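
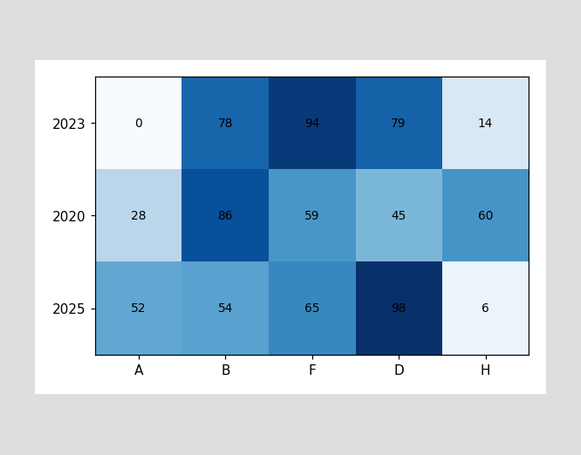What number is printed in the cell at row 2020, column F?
59

The (2020, F) cell reads 59.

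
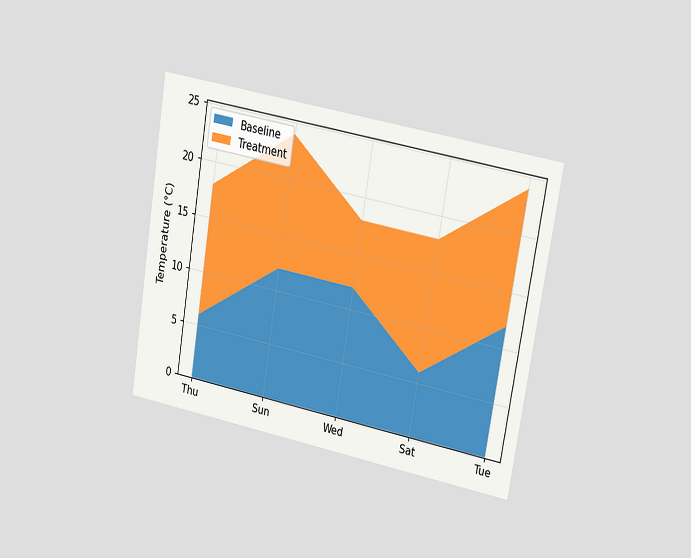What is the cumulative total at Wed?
The chart is tilted about 9° clockwise and viewed slightly from the right. The stacked total at Wed reaches 18°C.

18°C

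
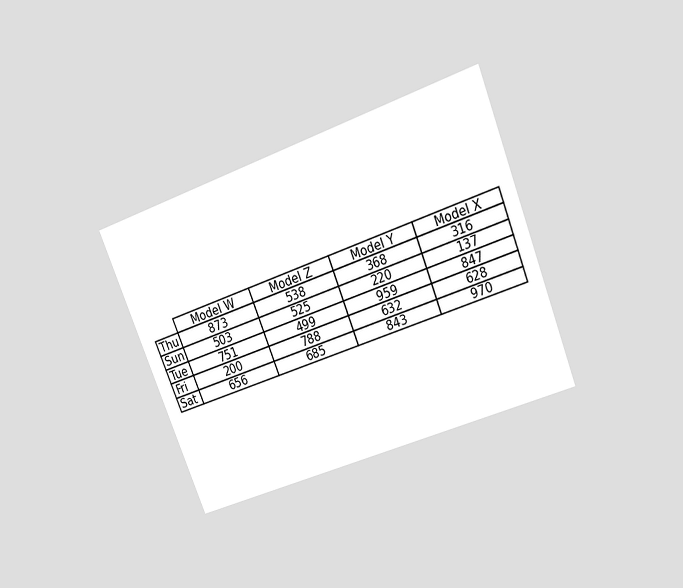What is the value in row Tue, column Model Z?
499

The chart is tilted about 22° counter-clockwise and viewed slightly from above. The (Tue, Model Z) cell reads 499.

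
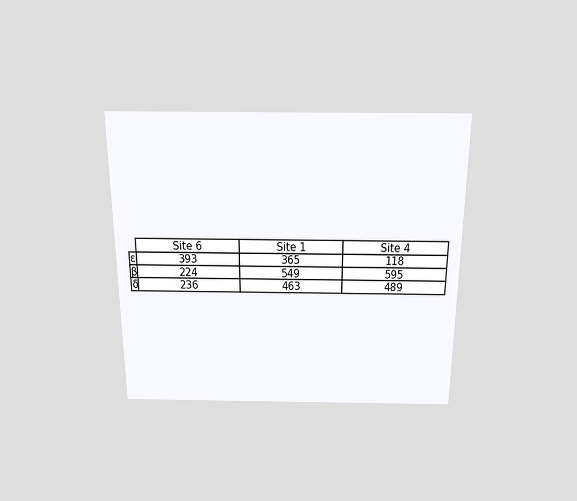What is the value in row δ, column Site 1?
463

The chart is viewed slightly from above. The (δ, Site 1) cell reads 463.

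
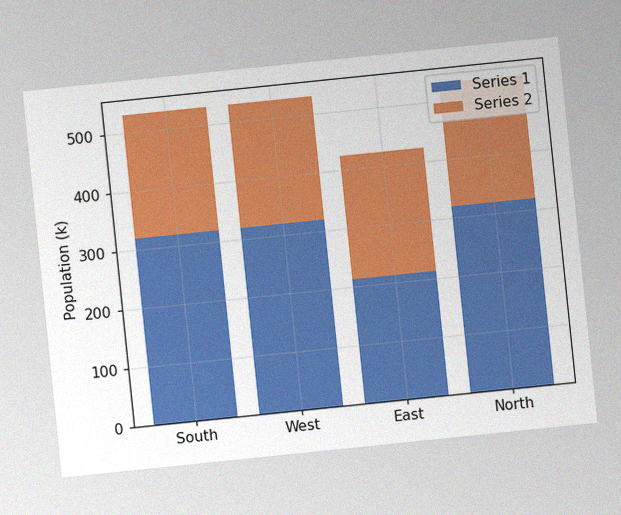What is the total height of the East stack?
424k

The chart is tilted about 6° counter-clockwise, with some photo noise. The East stack's top reaches 424k on the y-axis.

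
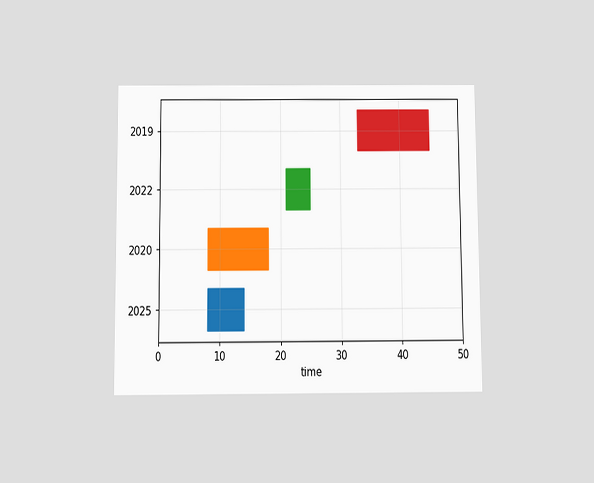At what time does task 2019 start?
The chart is viewed slightly from below. The 2019 bar begins at t=33.

33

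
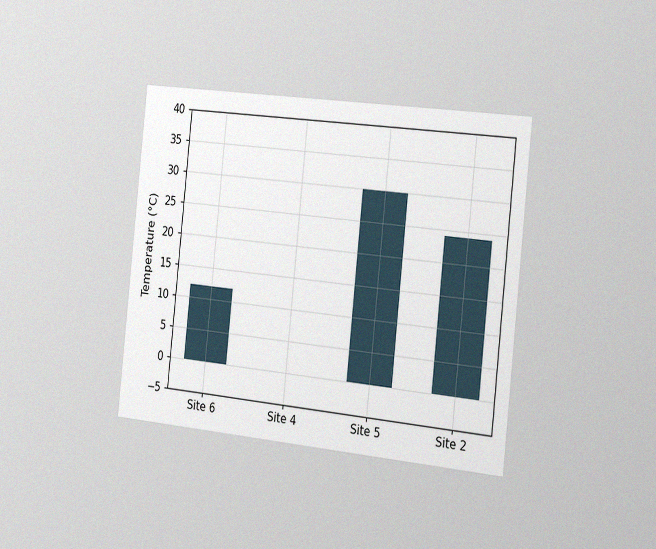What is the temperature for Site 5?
The chart is tilted about 6° clockwise and viewed slightly from the right, with some photo noise. Reading along the chart's y-axis, the Site 5 bar reaches 30°C.

30°C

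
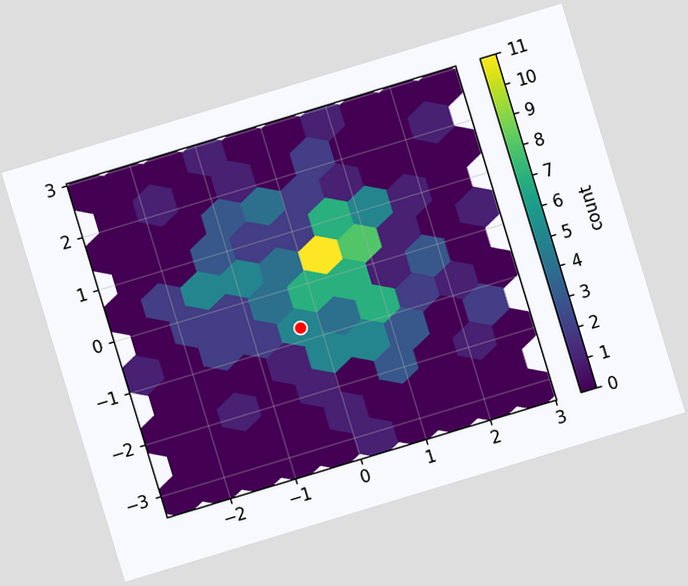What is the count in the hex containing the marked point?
5

The chart is tilted about 17° counter-clockwise. The marked hex reads 5 on the colorbar.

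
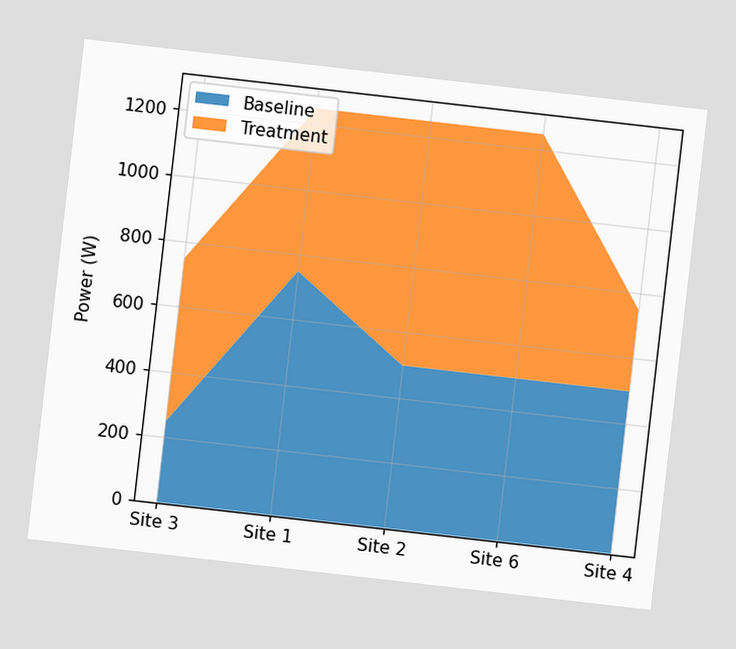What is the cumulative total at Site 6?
1250W

The chart is tilted about 7° clockwise. The stacked total at Site 6 reaches 1250W.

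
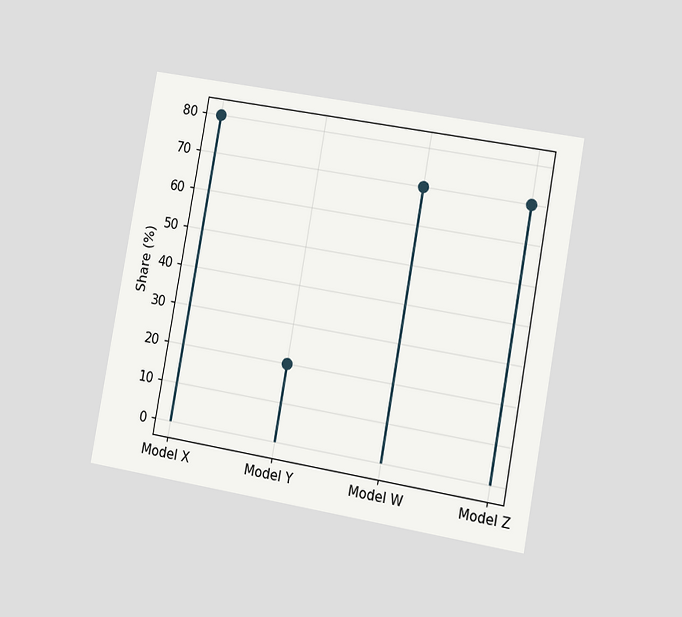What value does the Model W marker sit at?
The chart is tilted about 10° clockwise and viewed slightly from the right. The Model W marker sits at 70%.

70%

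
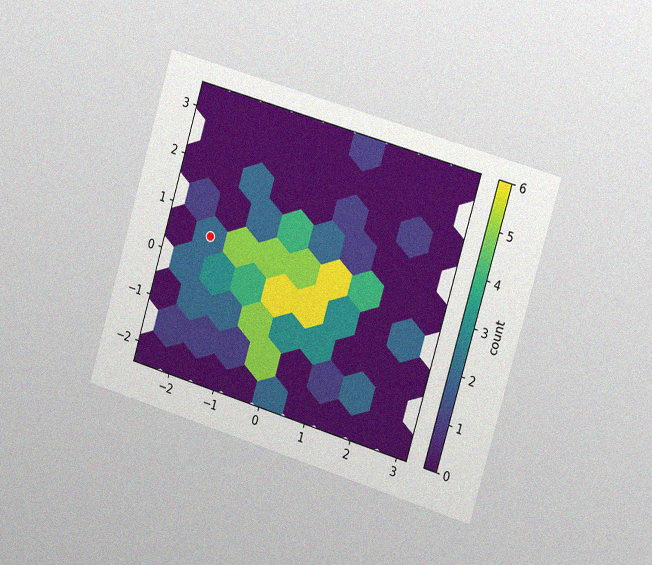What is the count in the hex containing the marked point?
The chart is tilted about 17° clockwise and viewed slightly from the right, with some photo noise. The marked hex reads 2 on the colorbar.

2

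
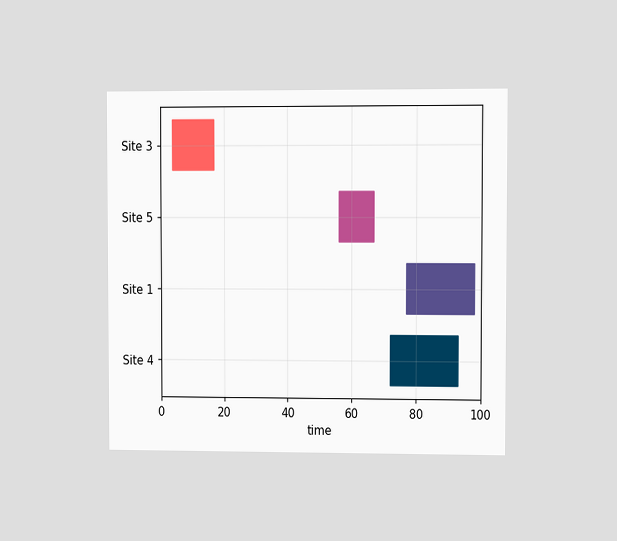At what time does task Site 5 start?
The chart is viewed at a slight angle. The Site 5 bar begins at t=56.

56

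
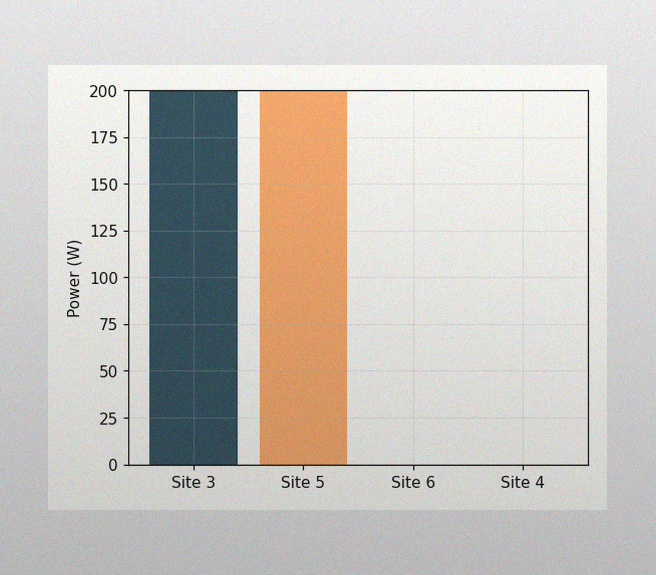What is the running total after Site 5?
0W

The image has some photo noise and uneven lighting. After Site 5 the running total reaches 0W.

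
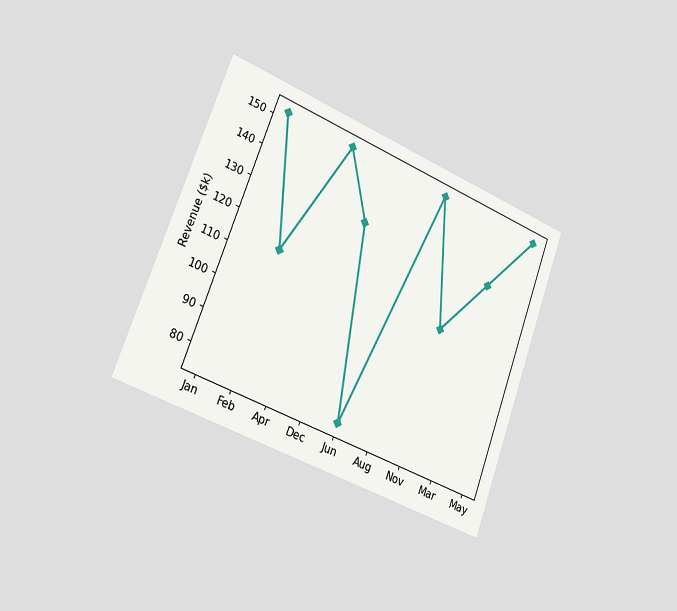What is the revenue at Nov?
The chart is tilted about 20° clockwise and viewed slightly from the left. At Nov, the line is at $114k.

$114k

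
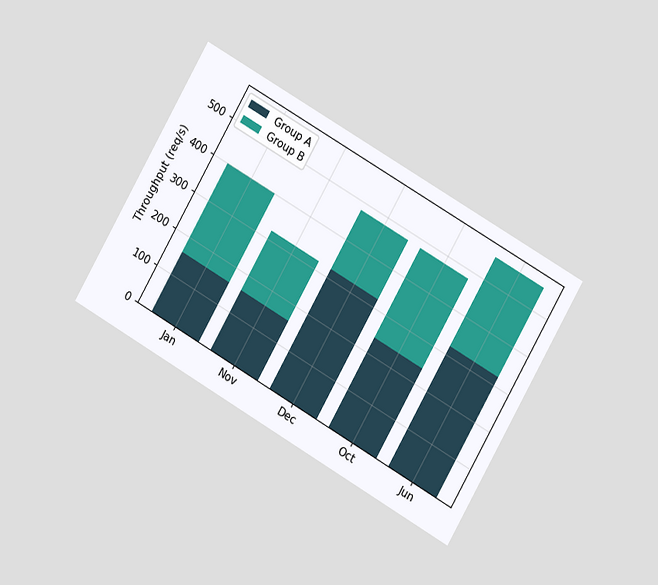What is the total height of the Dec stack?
The chart is tilted about 30° clockwise and viewed at a slight angle. The Dec stack's top reaches 480req/s on the y-axis.

480req/s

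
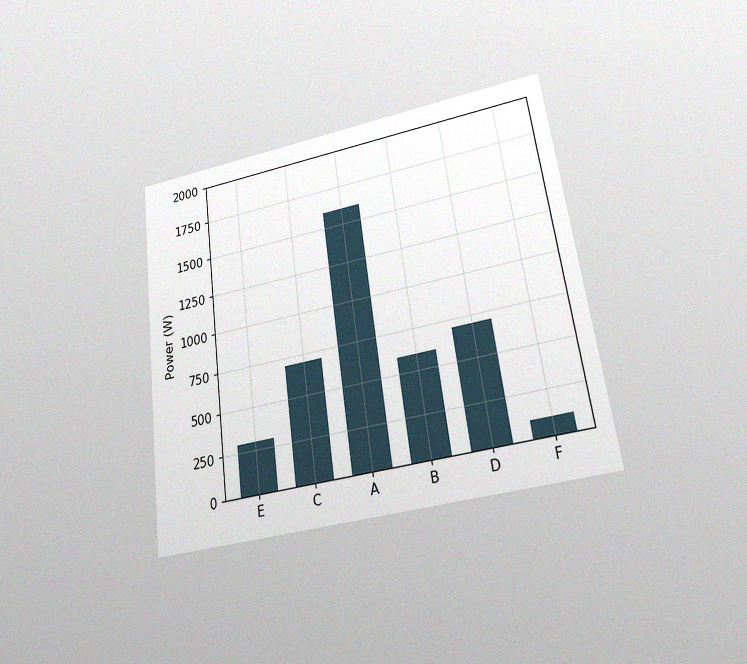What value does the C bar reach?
700W

The chart is tilted about 8° counter-clockwise and viewed at a slight angle, with some photo noise. Reading along the chart's y-axis, the C bar reaches 700W.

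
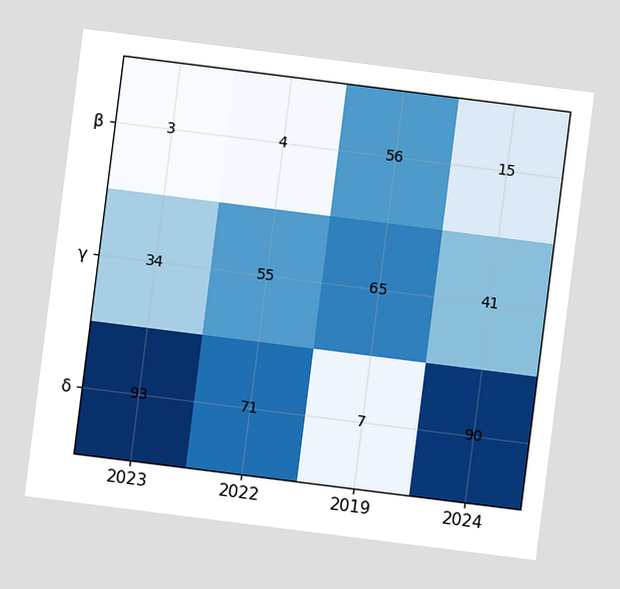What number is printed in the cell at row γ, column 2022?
55

The chart is tilted about 7° clockwise. The (γ, 2022) cell reads 55.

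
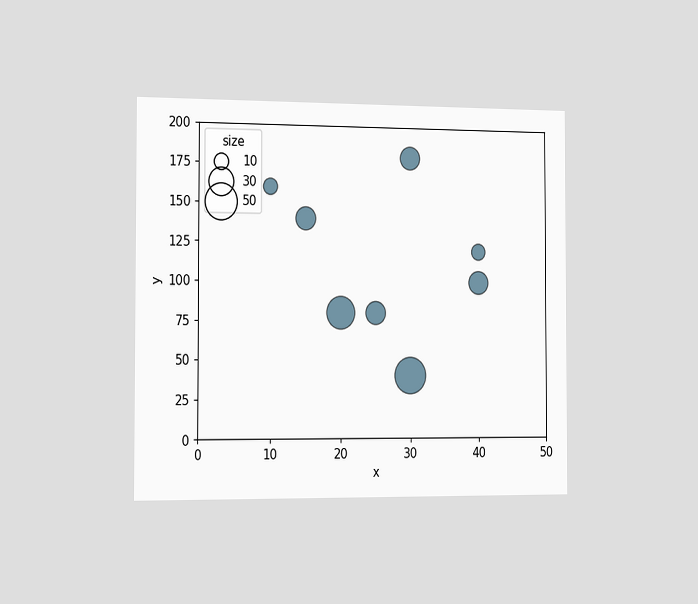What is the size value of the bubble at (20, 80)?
40

The chart is viewed slightly from the left. Matching the bubble at (20, 80) against the size legend gives 40.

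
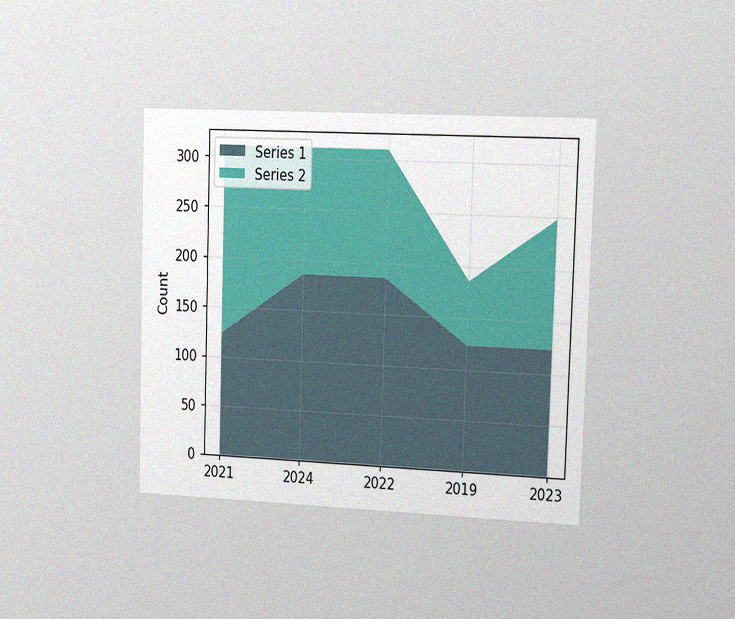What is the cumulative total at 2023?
The chart is viewed slightly from the right, with some photo noise. The stacked total at 2023 reaches 248.

248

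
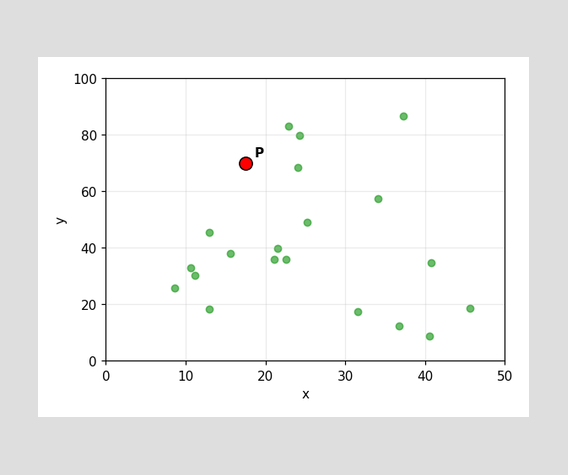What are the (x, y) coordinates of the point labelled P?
(17.5, 70)

Following the gridlines from P to each axis, P sits at (17.5, 70).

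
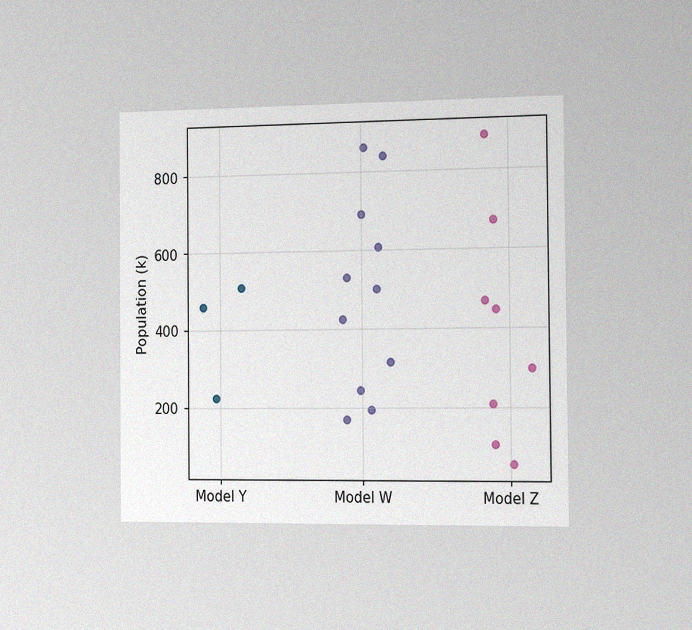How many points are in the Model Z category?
The chart is viewed slightly from the right, with some photo noise. Counting the markers in the Model Z column gives 8.

8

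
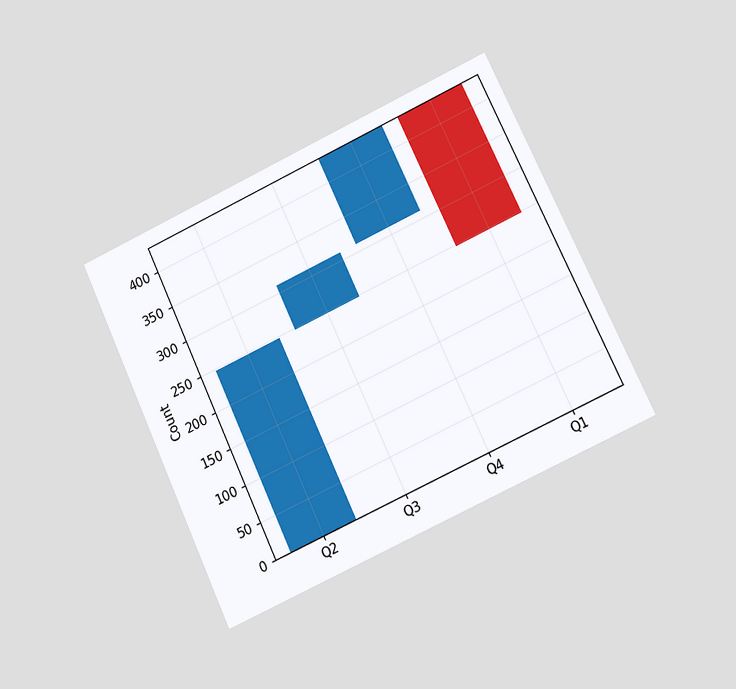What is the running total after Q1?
248

The chart is tilted about 25° counter-clockwise and viewed at a slight angle. After Q1 the running total reaches 248.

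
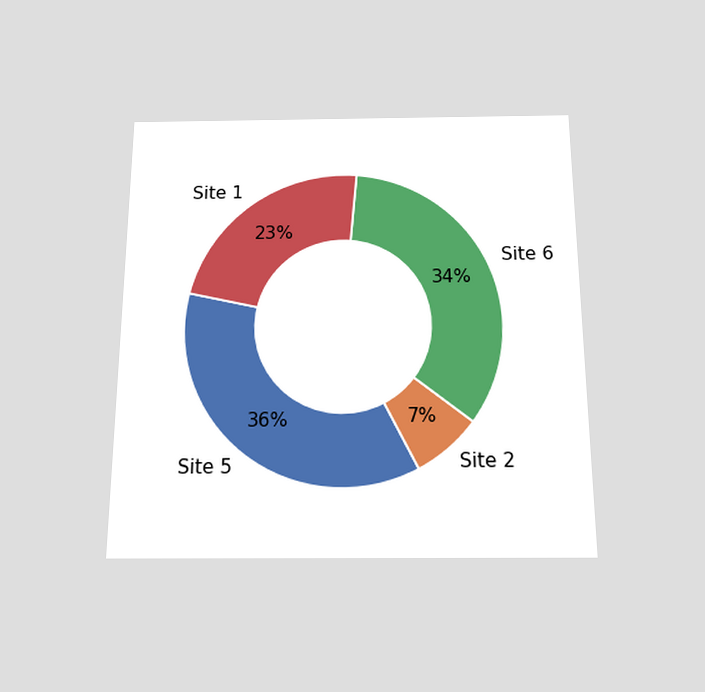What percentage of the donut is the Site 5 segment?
36%

The chart is viewed slightly from below. The Site 5 segment takes up 36% of the ring.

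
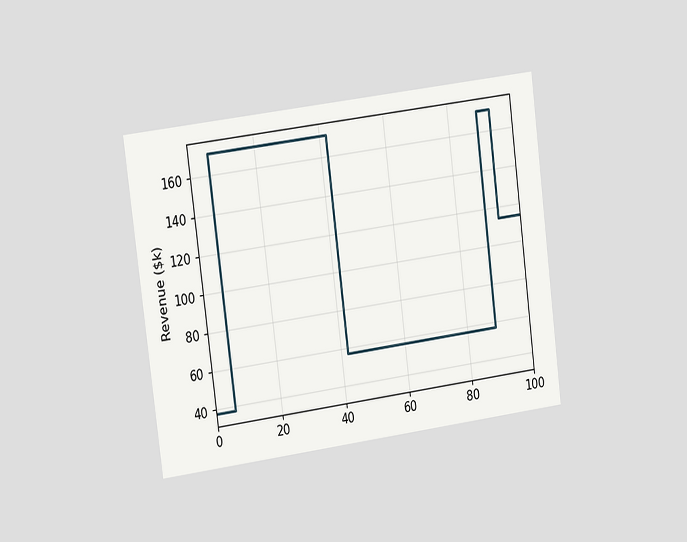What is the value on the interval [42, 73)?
The chart is tilted about 7° counter-clockwise and viewed at a slight angle. On [42, 73) the step sits at $57k.

$57k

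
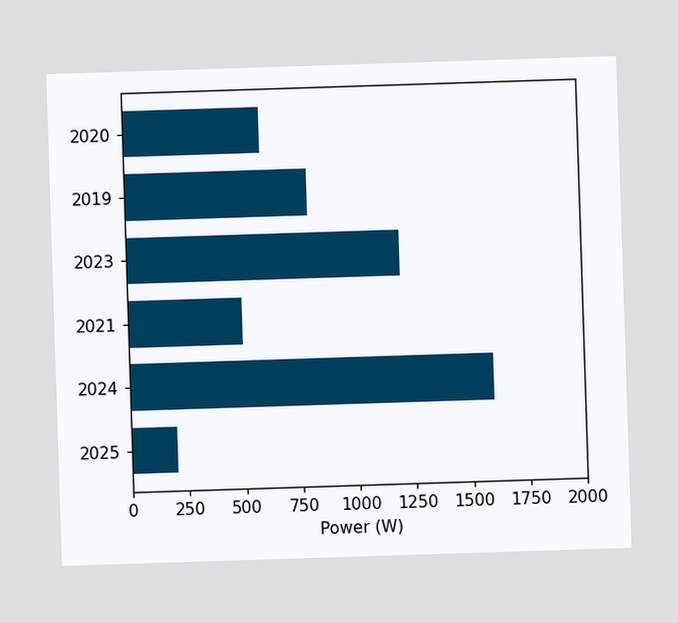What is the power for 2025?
Reading along the chart's x-axis, the 2025 bar reaches 200W.

200W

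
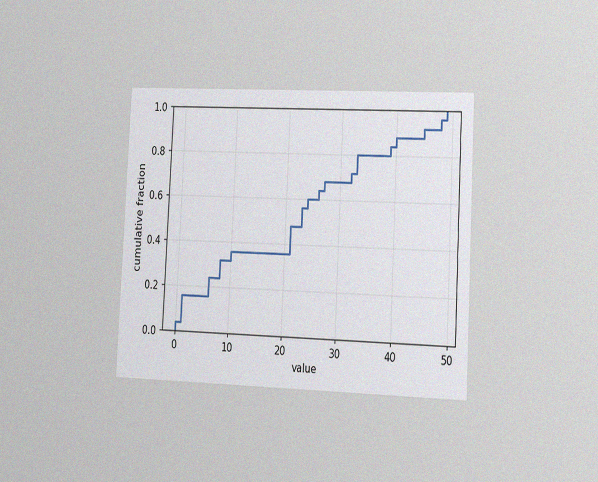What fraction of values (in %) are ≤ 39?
The chart is tilted about 3° clockwise and viewed slightly from the right, with some photo noise. At x=39 the ECDF step is at 84%.

84%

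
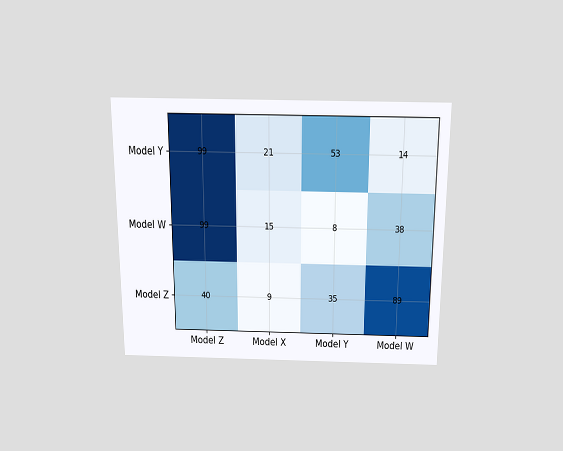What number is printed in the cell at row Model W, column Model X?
15

The chart is viewed slightly from above. The (Model W, Model X) cell reads 15.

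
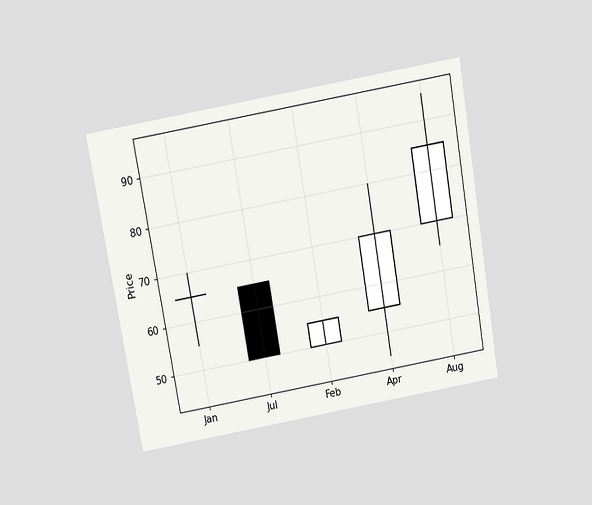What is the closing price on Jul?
50

The chart is tilted about 10° counter-clockwise and viewed slightly from above. The Jul candle closes at 50.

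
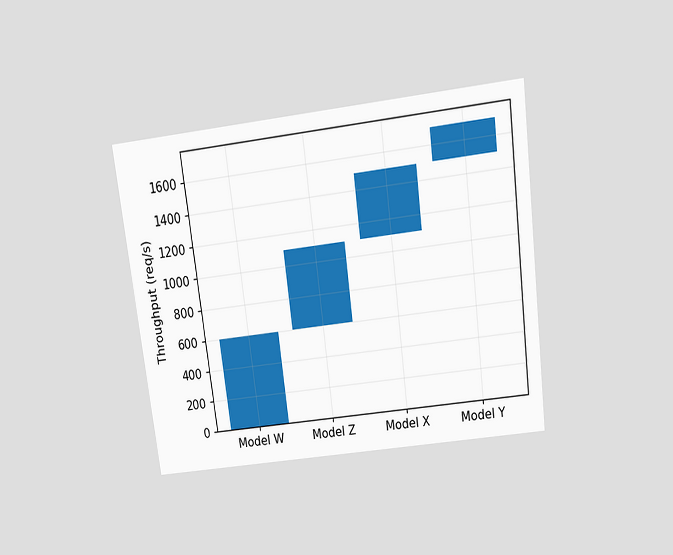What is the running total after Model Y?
1700req/s

The chart is tilted about 7° counter-clockwise and viewed slightly from above. After Model Y the running total reaches 1700req/s.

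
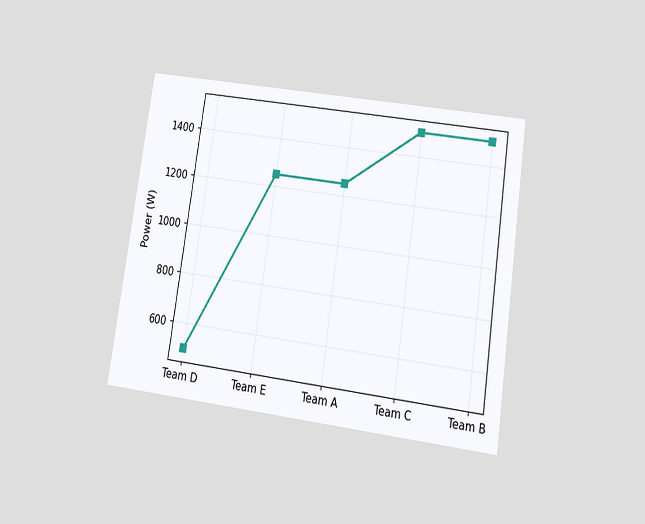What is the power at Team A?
1250W

The chart is tilted about 8° clockwise and viewed slightly from below. At Team A, the line is at 1250W.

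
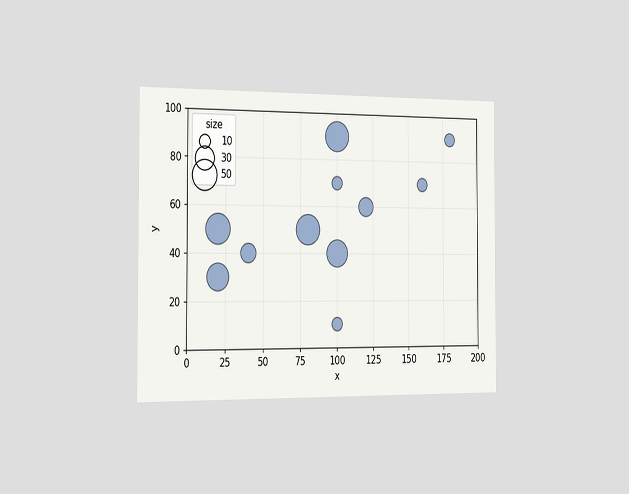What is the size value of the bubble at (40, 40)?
20

The chart is viewed slightly from the left. Matching the bubble at (40, 40) against the size legend gives 20.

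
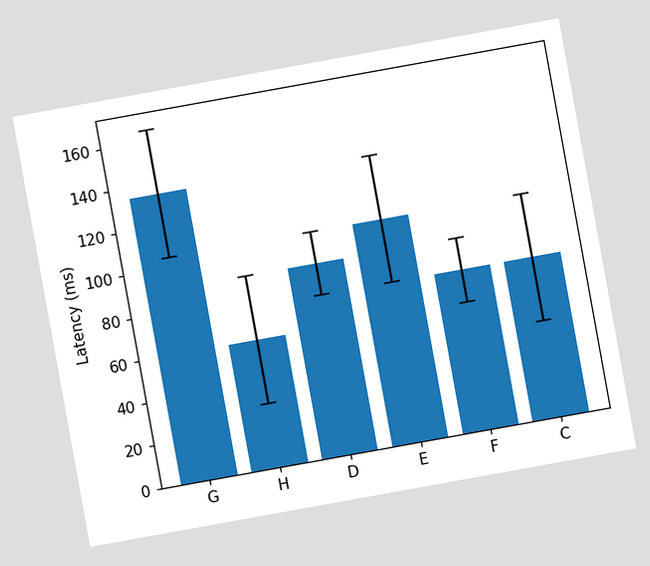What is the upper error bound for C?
The chart is tilted about 10° counter-clockwise. The C bar's upper whisker reaches 105ms.

105ms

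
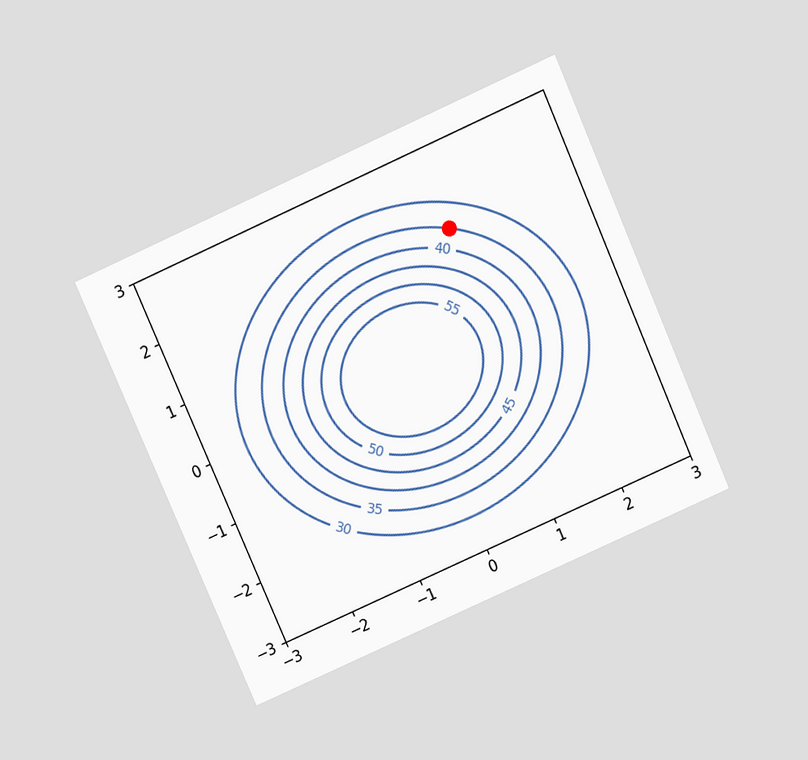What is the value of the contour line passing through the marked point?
The chart is tilted about 24° counter-clockwise and viewed slightly from above. The marked point sits on the contour labelled 35.

35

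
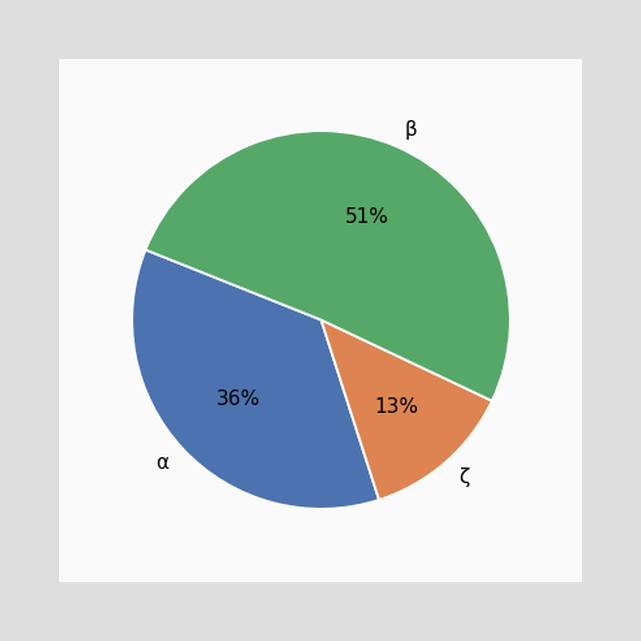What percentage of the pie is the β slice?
51%

The β slice takes up 51% of the pie.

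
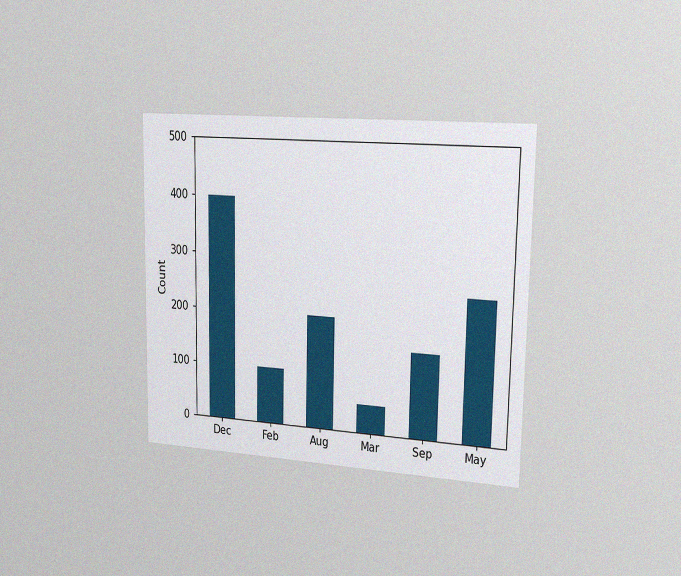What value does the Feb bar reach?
The chart is viewed slightly from the right, with some photo noise. Reading along the chart's y-axis, the Feb bar reaches 100.

100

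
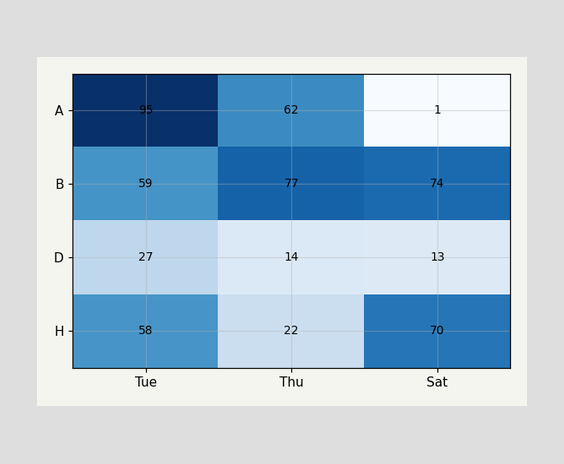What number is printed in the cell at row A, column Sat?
1

The (A, Sat) cell reads 1.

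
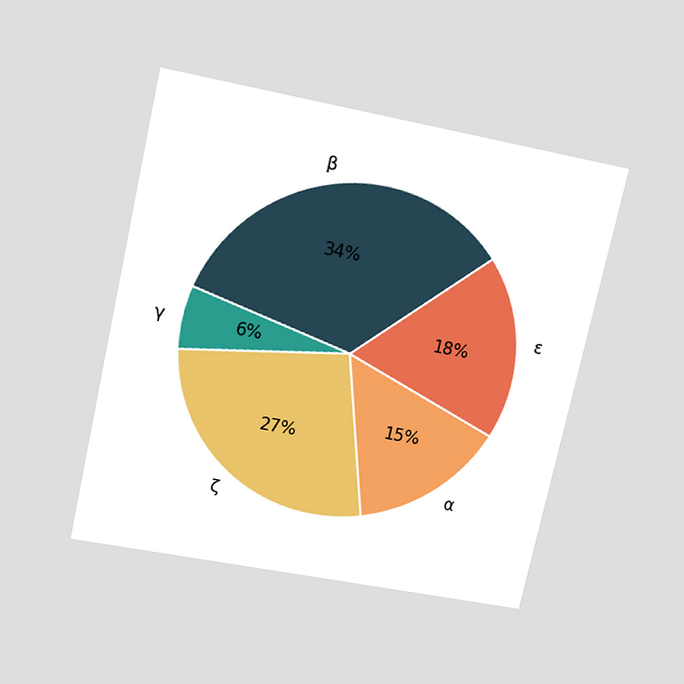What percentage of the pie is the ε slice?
The chart is tilted about 12° clockwise and viewed slightly from above. The ε slice takes up 18% of the pie.

18%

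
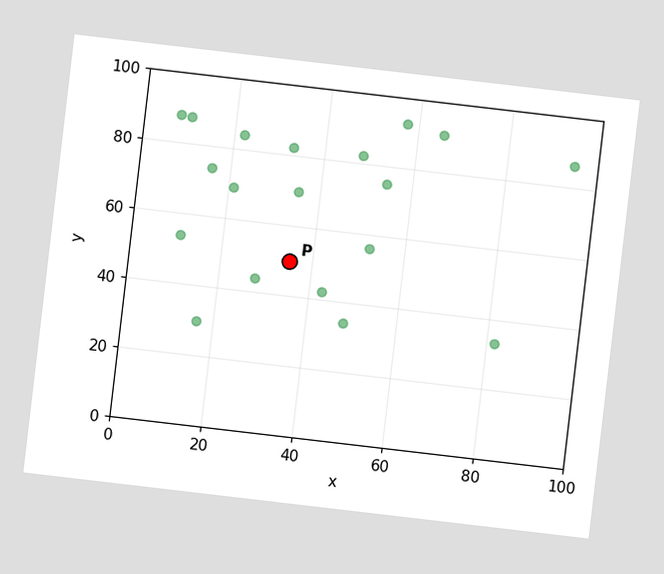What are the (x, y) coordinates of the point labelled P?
(35, 50)

The chart is tilted about 7° clockwise. Following the gridlines from P to each axis, P sits at (35, 50).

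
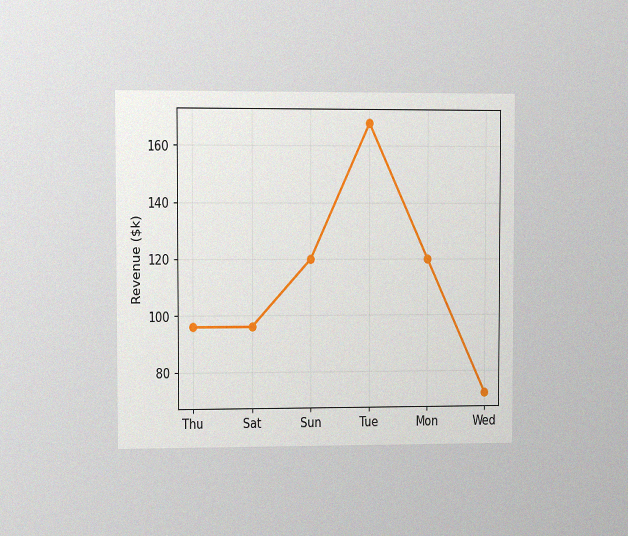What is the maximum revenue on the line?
$168k

The chart is viewed at a slight angle, with some photo noise. The highest point is at Tue, and reading across to the y-axis gives $168k.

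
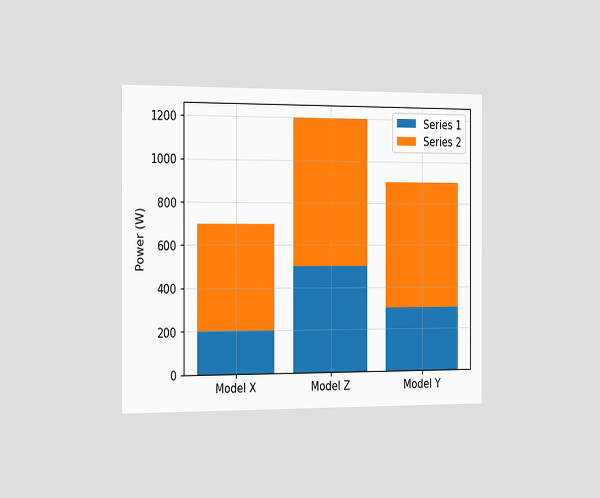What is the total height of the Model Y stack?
The chart is viewed slightly from the left. The Model Y stack's top reaches 900W on the y-axis.

900W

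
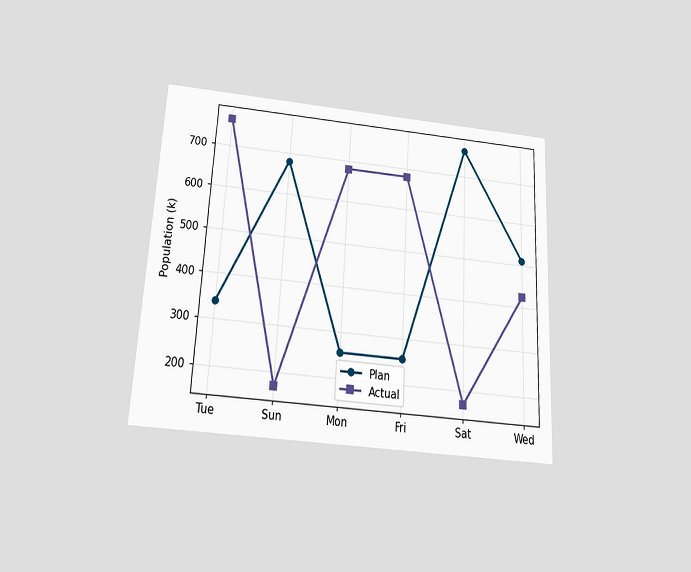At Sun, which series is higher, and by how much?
The chart is tilted about 3° clockwise and viewed slightly from below. At Sun, Plan sits above the other line by 510k.

Plan, by 510k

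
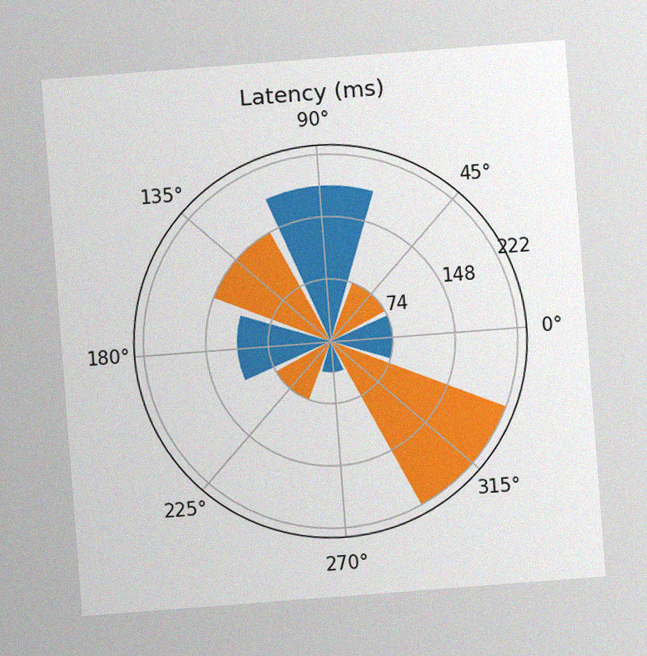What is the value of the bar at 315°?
222ms

The chart is tilted about 4° counter-clockwise, with some photo noise. The bar at 315° reaches 222ms on the radial axis.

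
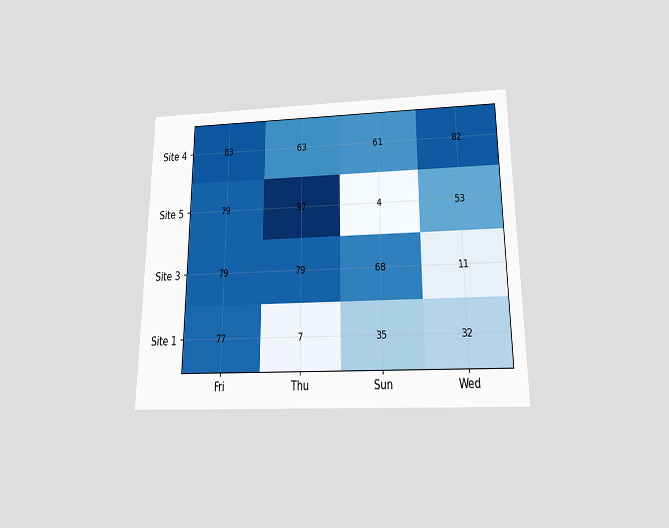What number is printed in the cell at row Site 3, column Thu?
79

The chart is viewed slightly from below. The (Site 3, Thu) cell reads 79.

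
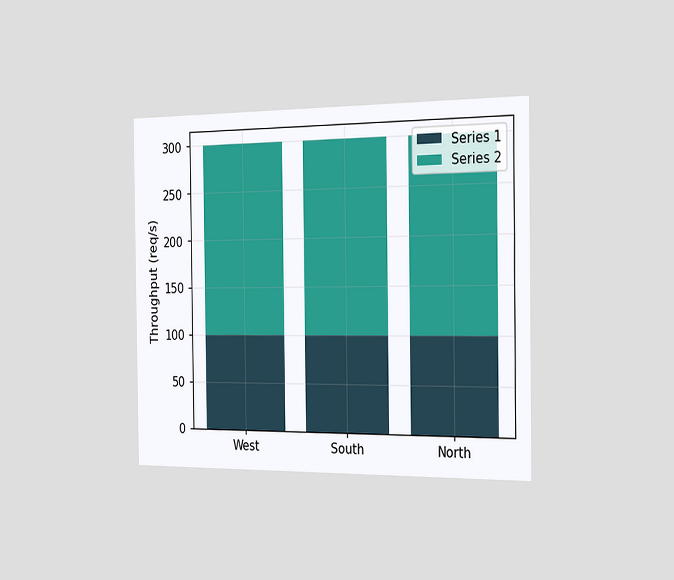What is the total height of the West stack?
The chart is viewed slightly from the right. The West stack's top reaches 300req/s on the y-axis.

300req/s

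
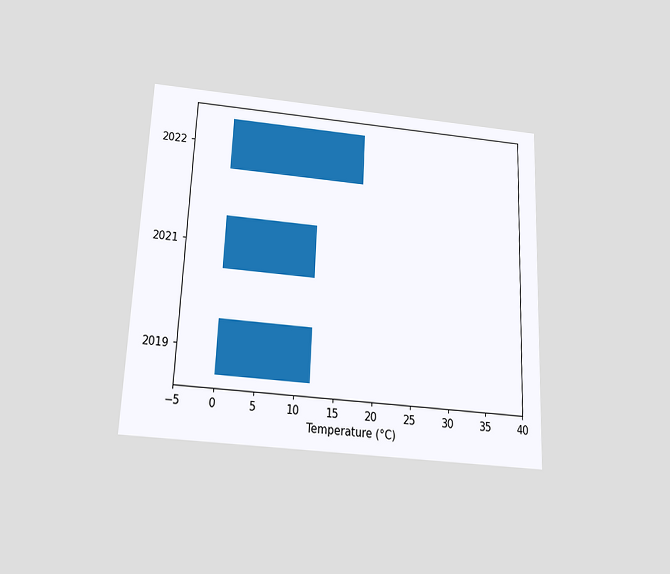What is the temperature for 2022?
18°C

The chart is tilted about 2° clockwise and viewed slightly from below. Reading along the chart's x-axis, the 2022 bar reaches 18°C.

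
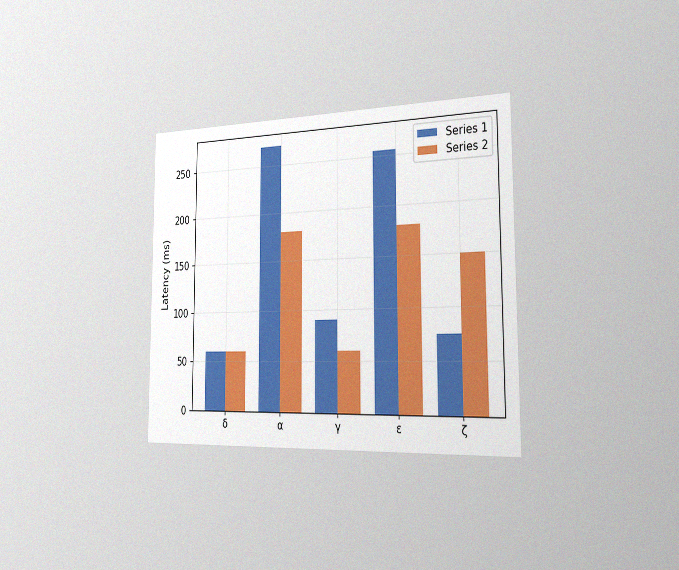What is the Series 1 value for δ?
The chart is viewed slightly from the right, with some photo noise. The Series 1 bar at δ reaches 60ms on the y-axis.

60ms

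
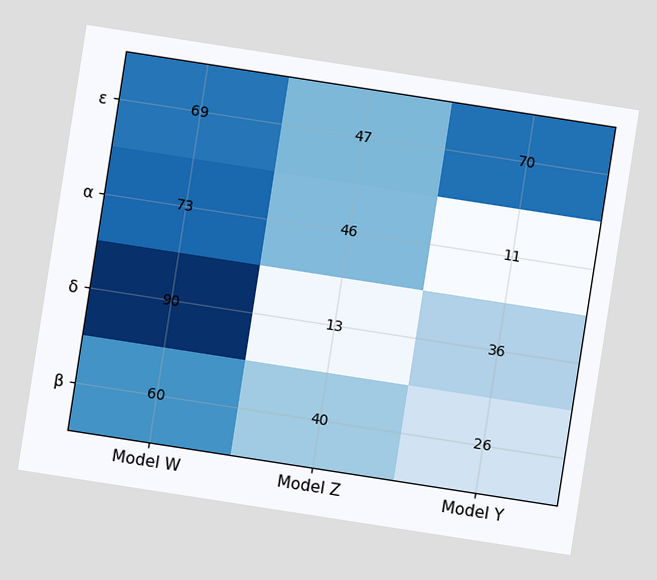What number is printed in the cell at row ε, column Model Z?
47

The chart is tilted about 9° clockwise. The (ε, Model Z) cell reads 47.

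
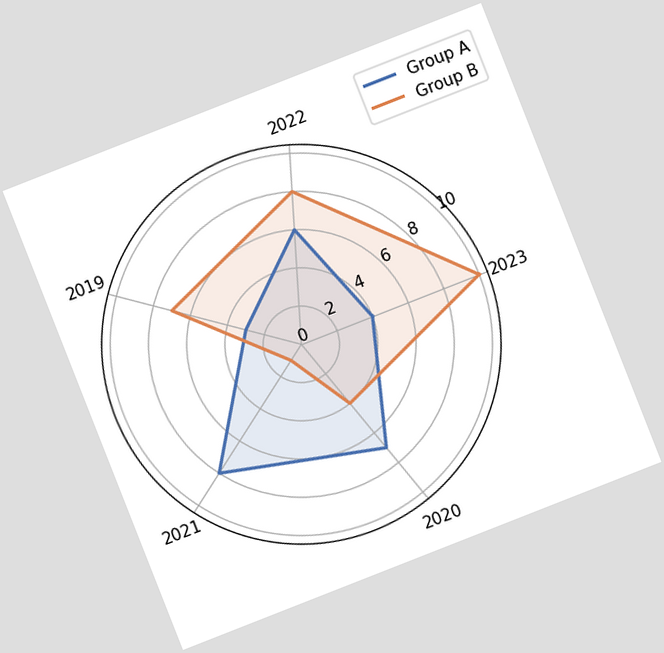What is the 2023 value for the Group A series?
4

The chart is tilted about 21° counter-clockwise. On the 2023 axis, Group A reaches 4.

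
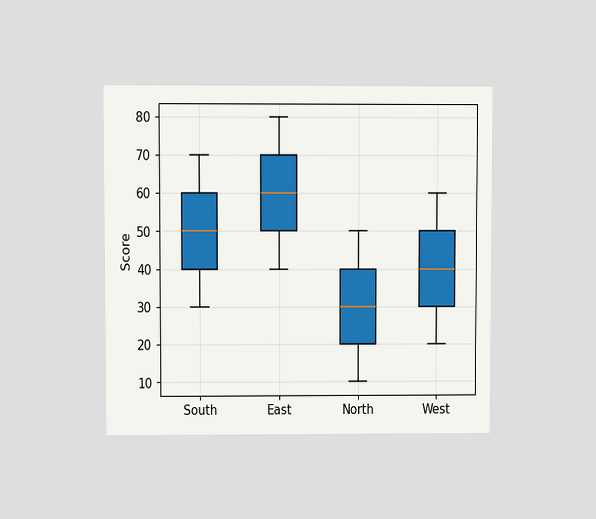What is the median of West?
40

The chart is viewed at a slight angle. The median line in the West box sits at 40.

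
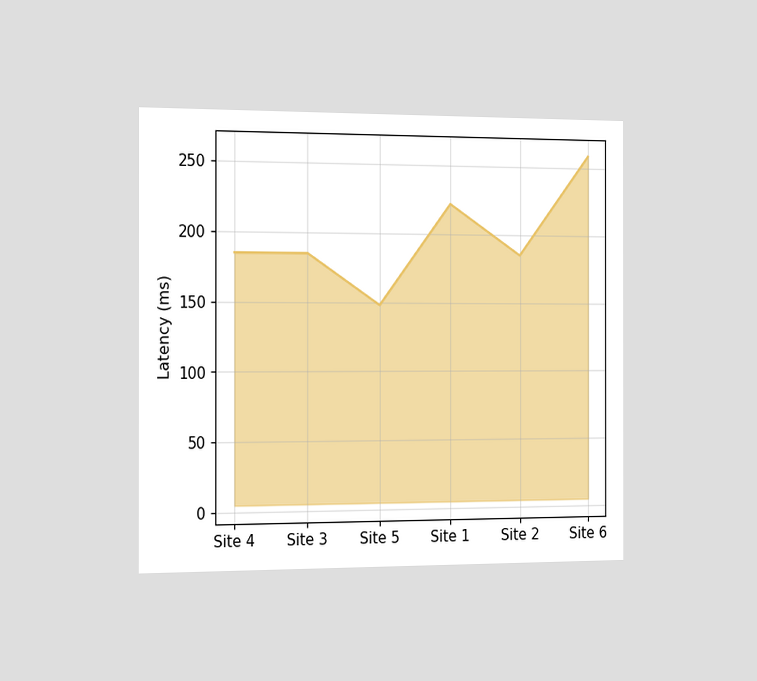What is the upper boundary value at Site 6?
259ms

The chart is viewed slightly from the left. At Site 6 the upper boundary is at 259ms.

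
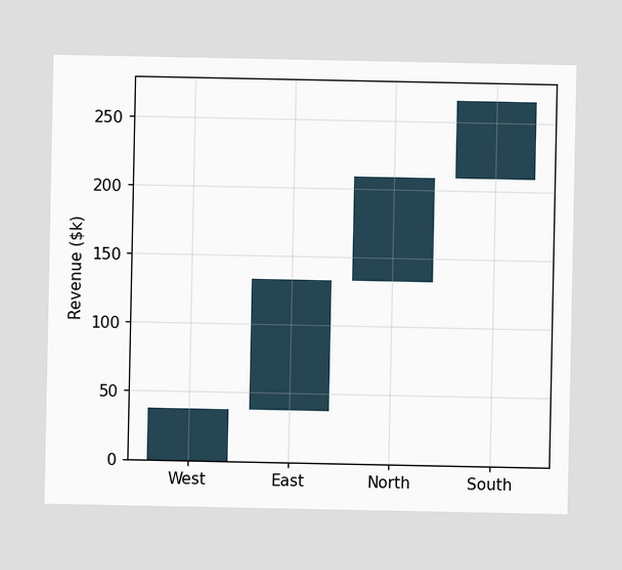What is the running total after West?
After West the running total reaches $38k.

$38k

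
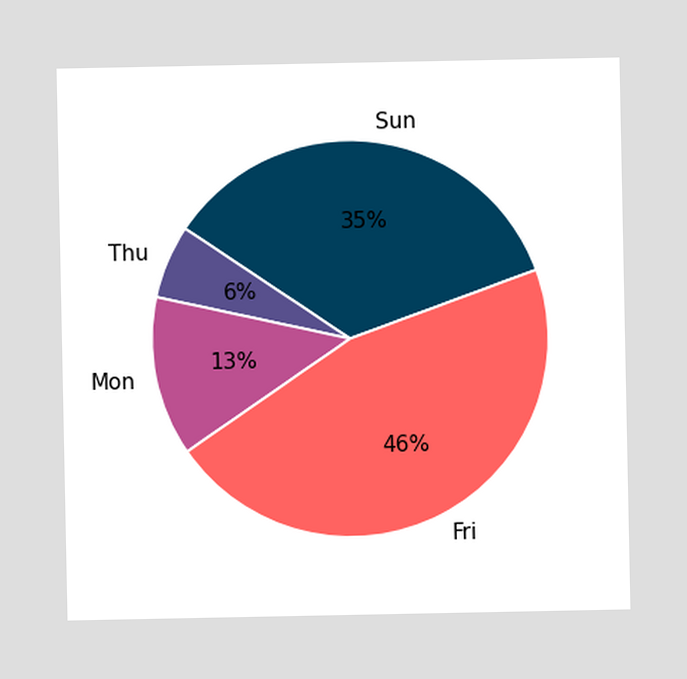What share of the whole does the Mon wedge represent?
The Mon slice takes up 13% of the pie.

13%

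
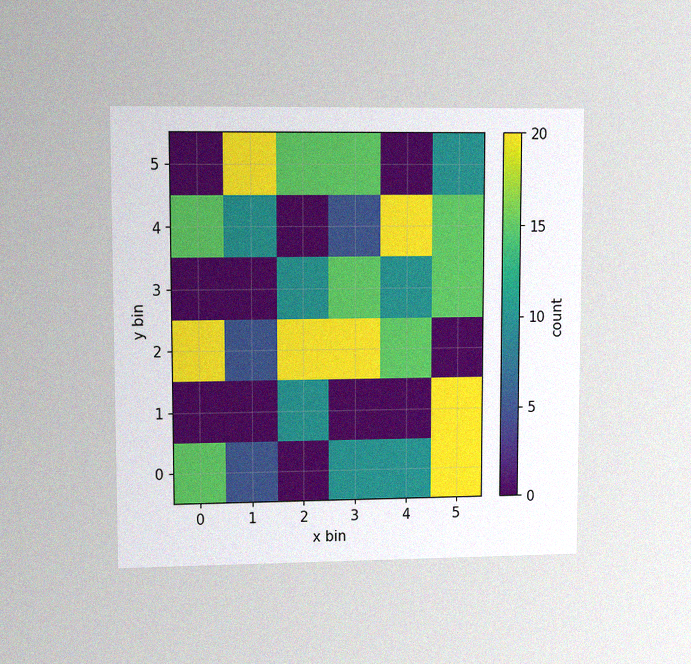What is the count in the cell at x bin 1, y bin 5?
The chart is viewed at a slight angle, with some photo noise. Matching the cell (1, 5) against the colorbar gives 20.

20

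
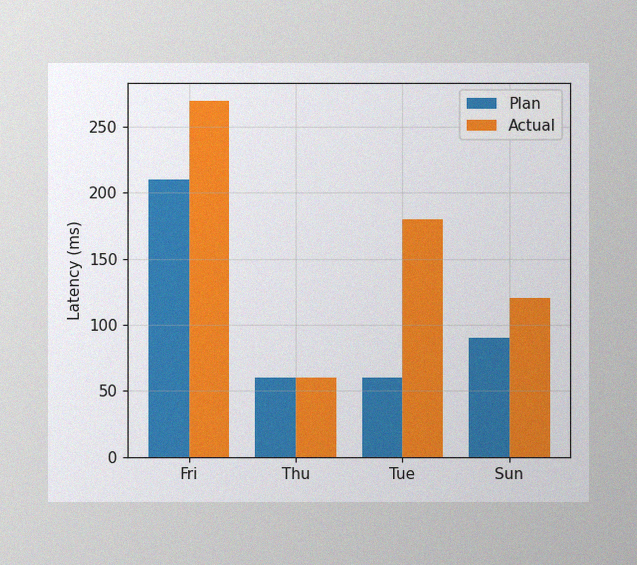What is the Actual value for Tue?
180ms

The image has some photo noise and uneven lighting. The Actual bar at Tue reaches 180ms on the y-axis.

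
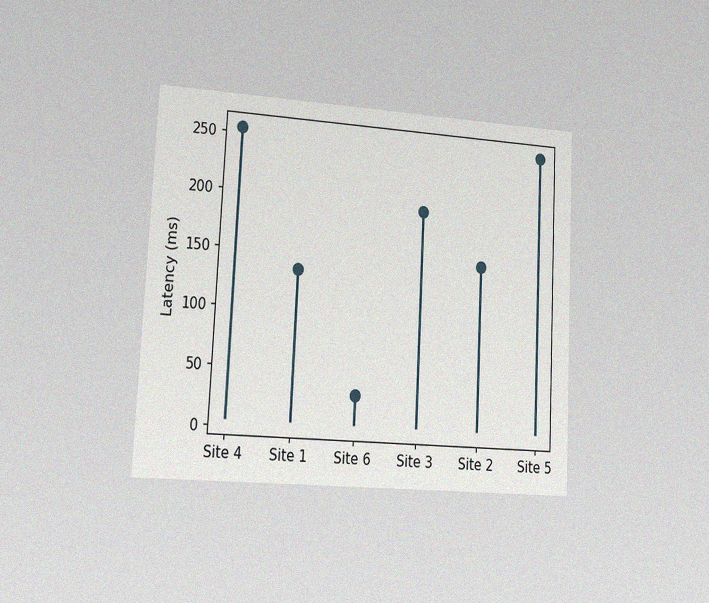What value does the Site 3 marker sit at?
195ms

The chart is tilted about 3° clockwise and viewed slightly from the left, with some photo noise. The Site 3 marker sits at 195ms.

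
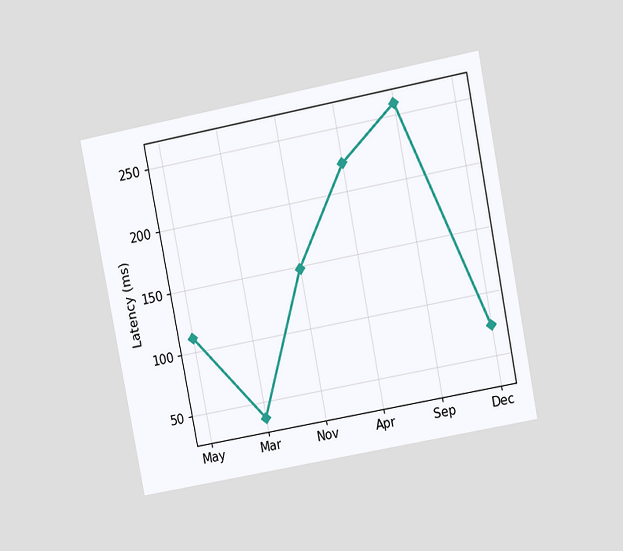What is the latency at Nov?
148ms

The chart is tilted about 11° counter-clockwise and viewed at a slight angle. At Nov, the line is at 148ms.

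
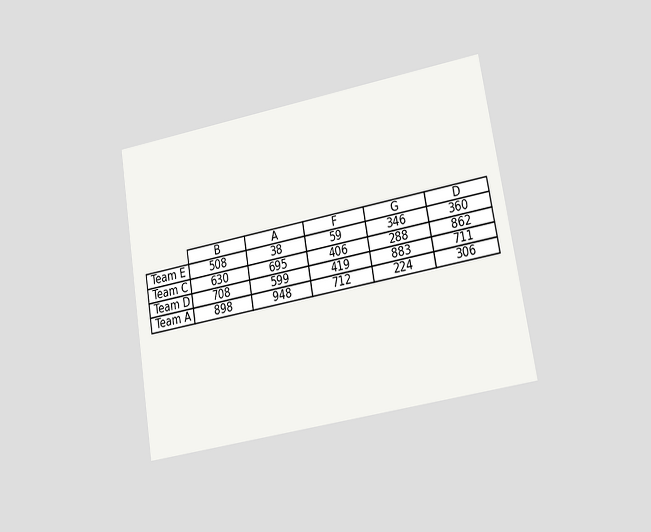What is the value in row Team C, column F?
406

The chart is tilted about 10° counter-clockwise and viewed at a slight angle. The (Team C, F) cell reads 406.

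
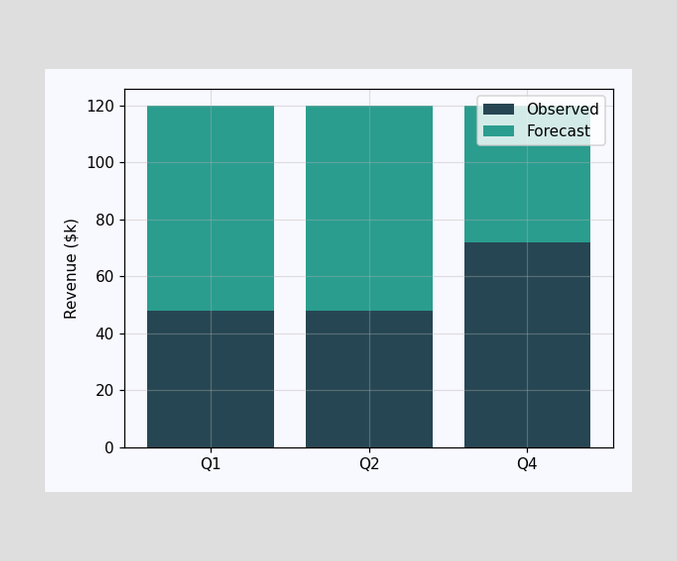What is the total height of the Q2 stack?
The Q2 stack's top reaches $120k on the y-axis.

$120k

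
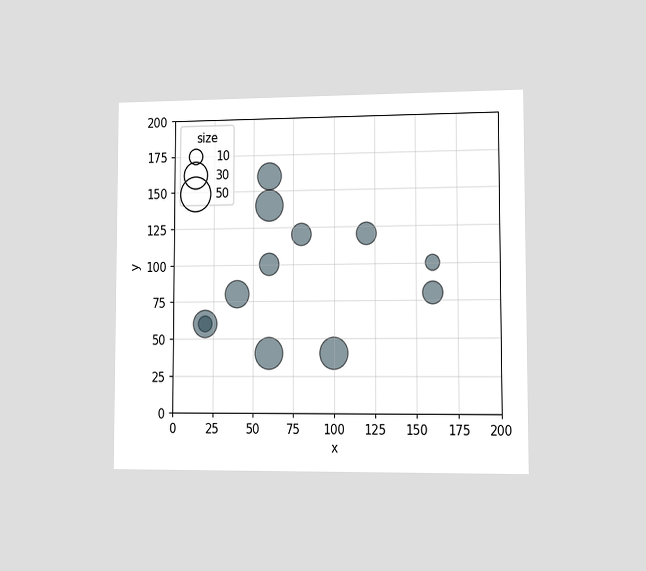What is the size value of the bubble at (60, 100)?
20

The chart is viewed slightly from the right. Matching the bubble at (60, 100) against the size legend gives 20.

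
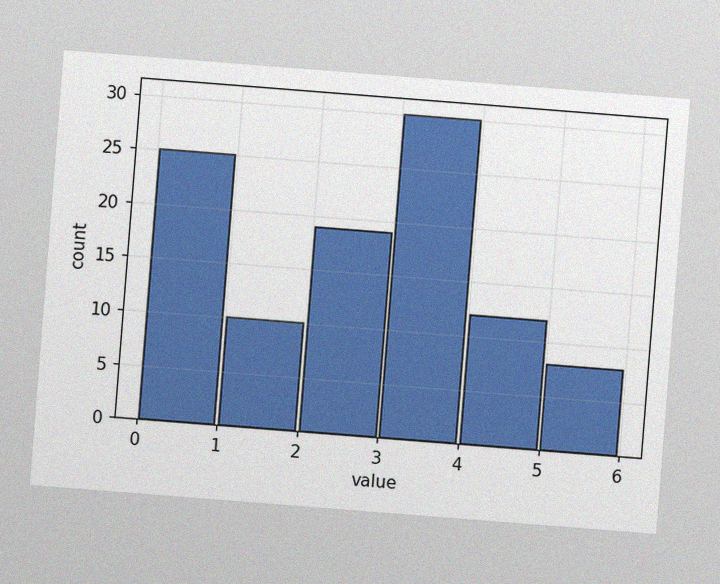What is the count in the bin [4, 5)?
12

The chart is tilted about 4° clockwise, with some photo noise. The [4, 5) bin has height 12.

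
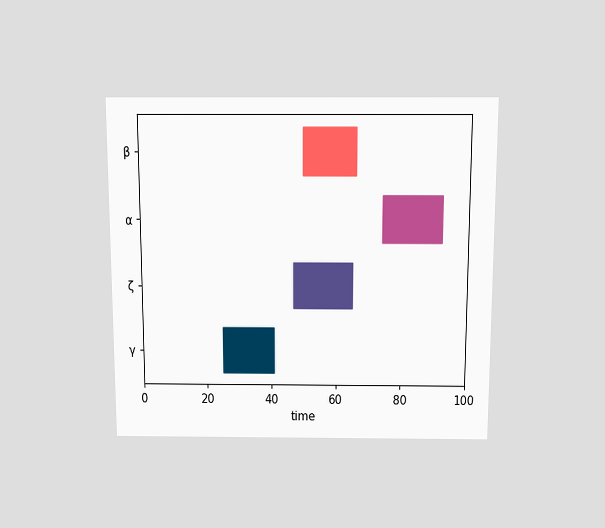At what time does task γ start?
25

The chart is viewed slightly from above. The γ bar begins at t=25.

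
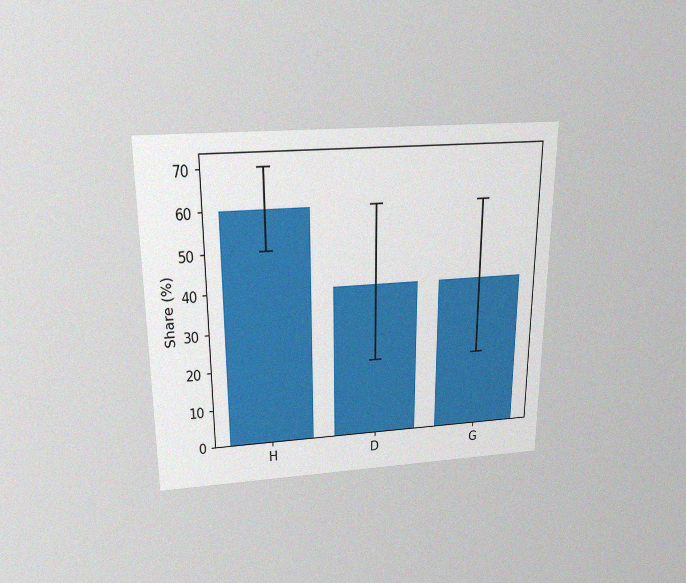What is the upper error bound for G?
60%

The chart is viewed slightly from above, with some photo noise. The G bar's upper whisker reaches 60%.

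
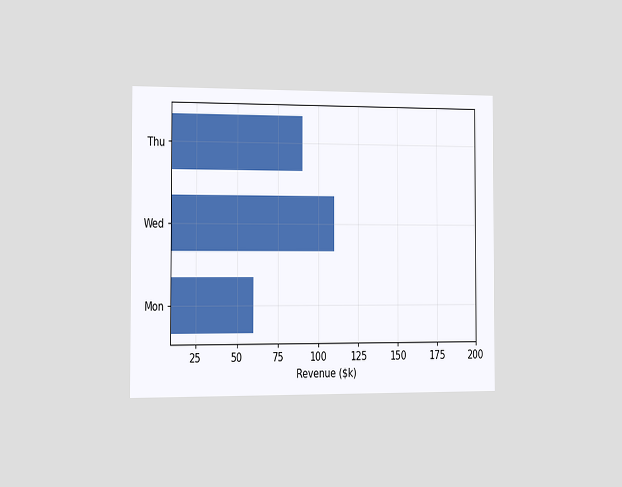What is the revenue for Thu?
$90k

The chart is viewed slightly from the left. Reading along the chart's x-axis, the Thu bar reaches $90k.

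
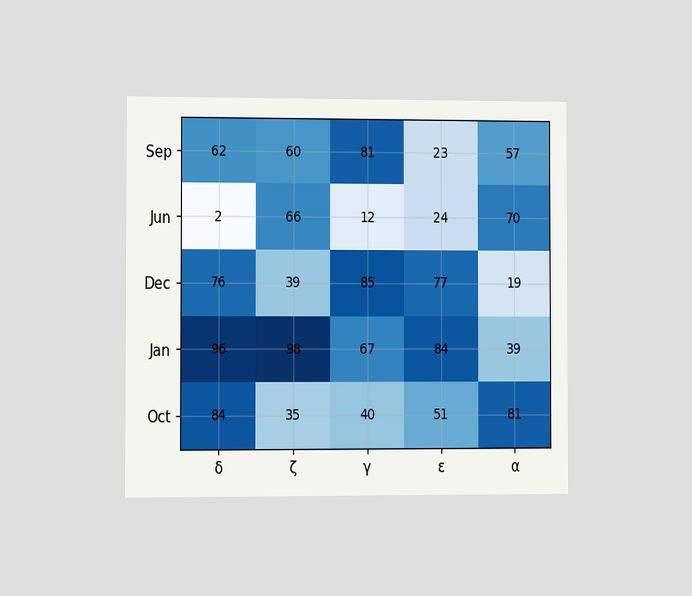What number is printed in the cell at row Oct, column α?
81

The chart is viewed slightly from the left. The (Oct, α) cell reads 81.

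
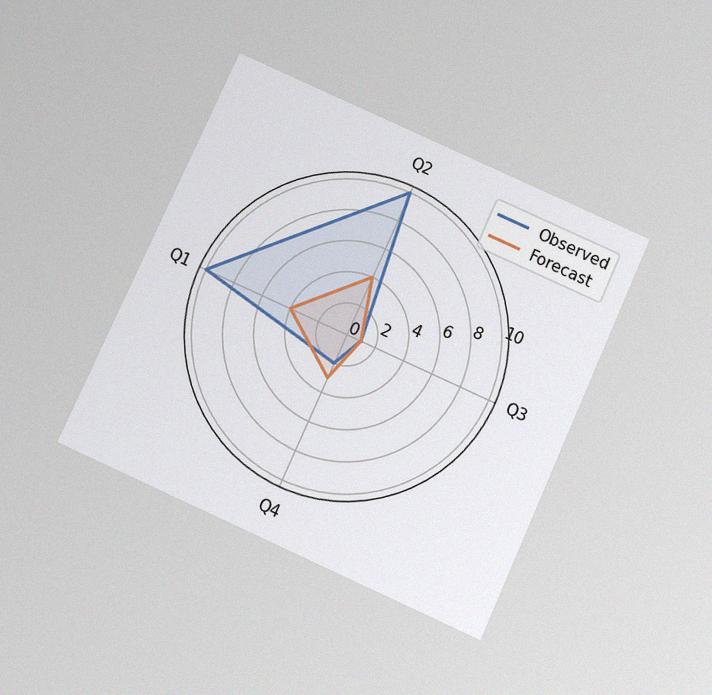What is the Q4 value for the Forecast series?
The chart is tilted about 24° clockwise and viewed slightly from below, with some photo noise. On the Q4 axis, Forecast reaches 3.

3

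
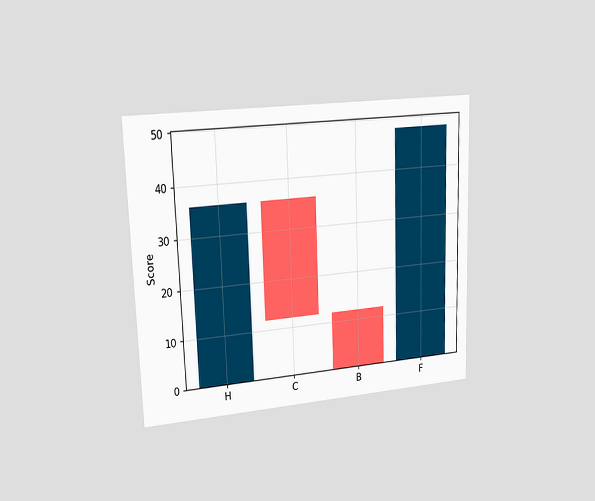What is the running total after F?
The chart is viewed slightly from the left. After F the running total reaches 48.

48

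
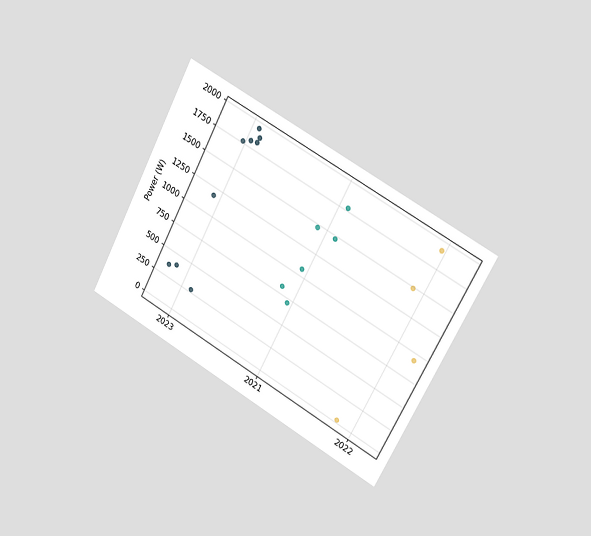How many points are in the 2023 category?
The chart is tilted about 28° clockwise and viewed slightly from the right. Counting the markers in the 2023 column gives 9.

9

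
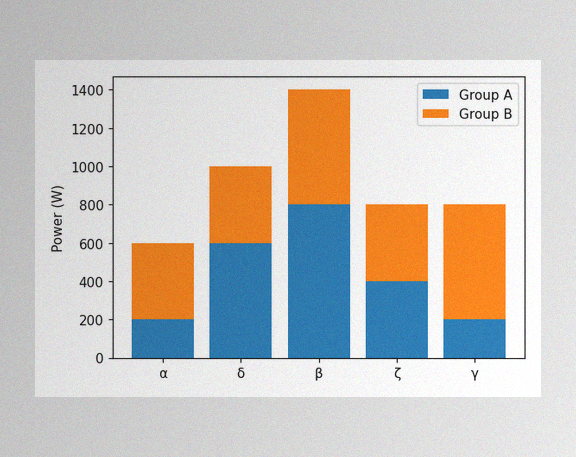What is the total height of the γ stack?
800W

The image has some photo noise and uneven lighting. The γ stack's top reaches 800W on the y-axis.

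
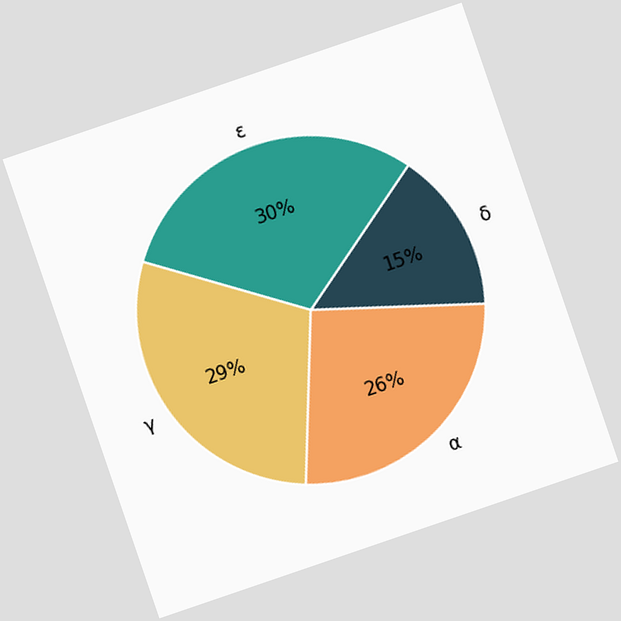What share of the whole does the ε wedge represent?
The chart is tilted about 19° counter-clockwise. The ε slice takes up 30% of the pie.

30%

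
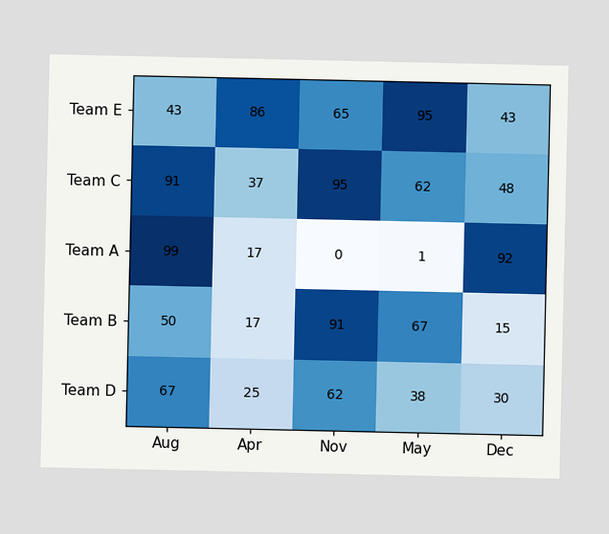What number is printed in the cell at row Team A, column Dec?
The (Team A, Dec) cell reads 92.

92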